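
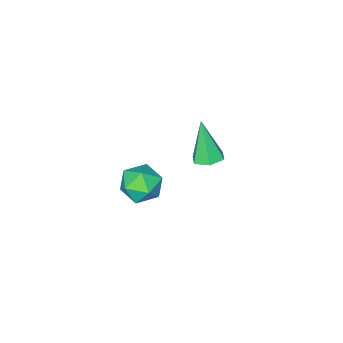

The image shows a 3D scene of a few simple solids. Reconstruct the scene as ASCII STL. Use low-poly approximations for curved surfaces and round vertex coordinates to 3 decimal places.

solid 
facet normal -0.825 0.532 -0.192
outer loop
vertex 2.885 1.153 -1.698
vertex 2.424 0.489 -1.558
vertex 2.609 0.998 -0.942
endloop
endfacet
facet normal -0.311 0.947 0.081
outer loop
vertex 2.885 1.153 -1.698
vertex 2.609 0.998 -0.942
vertex 3.378 1.26 -1.052
endloop
endfacet
facet normal 0.259 0.901 -0.347
outer loop
vertex 2.885 1.153 -1.698
vertex 3.378 1.26 -1.052
vertex 3.668 0.913 -1.736
endloop
endfacet
facet normal 0.098 0.458 -0.883
outer loop
vertex 2.885 1.153 -1.698
vertex 3.668 0.913 -1.736
vertex 3.079 0.437 -2.048
endloop
endfacet
facet normal -0.571 0.230 -0.788
outer loop
vertex 2.885 1.153 -1.698
vertex 3.079 0.437 -2.048
vertex 2.424 0.489 -1.558
endloop
endfacet
facet normal -0.130 0.684 0.718
outer loop
vertex 3.378 1.26 -1.052
vertex 2.609 0.998 -0.942
vertex 3.221 0.663 -0.512
endloop
endfacet
facet normal -0.961 0.013 0.278
outer loop
vertex 2.609 0.998 -0.942
vertex 2.424 0.489 -1.558
vertex 2.632 0.187 -0.824
endloop
endfacet
facet normal -0.551 -0.476 -0.686
outer loop
vertex 2.424 0.489 -1.558
vertex 3.079 0.437 -2.048
vertex 2.922 -0.16 -1.508
endloop
endfacet
facet normal 0.532 -0.107 -0.840
outer loop
vertex 3.079 0.437 -2.048
vertex 3.668 0.913 -1.736
vertex 3.691 0.102 -1.618
endloop
endfacet
facet normal 0.792 0.610 0.026
outer loop
vertex 3.668 0.913 -1.736
vertex 3.378 1.26 -1.052
vertex 3.876 0.611 -1.002
endloop
endfacet
facet normal -0.098 -0.458 0.883
outer loop
vertex 3.415 -0.053 -0.862
vertex 3.221 0.663 -0.512
vertex 2.632 0.187 -0.824
endloop
endfacet
facet normal -0.259 -0.901 0.347
outer loop
vertex 3.415 -0.053 -0.862
vertex 2.632 0.187 -0.824
vertex 2.922 -0.16 -1.508
endloop
endfacet
facet normal 0.311 -0.947 -0.081
outer loop
vertex 3.415 -0.053 -0.862
vertex 2.922 -0.16 -1.508
vertex 3.691 0.102 -1.618
endloop
endfacet
facet normal 0.825 -0.532 0.192
outer loop
vertex 3.415 -0.053 -0.862
vertex 3.691 0.102 -1.618
vertex 3.876 0.611 -1.002
endloop
endfacet
facet normal 0.571 -0.230 0.788
outer loop
vertex 3.415 -0.053 -0.862
vertex 3.876 0.611 -1.002
vertex 3.221 0.663 -0.512
endloop
endfacet
facet normal -0.532 0.107 0.840
outer loop
vertex 2.632 0.187 -0.824
vertex 3.221 0.663 -0.512
vertex 2.609 0.998 -0.942
endloop
endfacet
facet normal -0.792 -0.610 -0.026
outer loop
vertex 2.922 -0.16 -1.508
vertex 2.632 0.187 -0.824
vertex 2.424 0.489 -1.558
endloop
endfacet
facet normal 0.130 -0.684 -0.718
outer loop
vertex 3.691 0.102 -1.618
vertex 2.922 -0.16 -1.508
vertex 3.079 0.437 -2.048
endloop
endfacet
facet normal 0.961 -0.013 -0.278
outer loop
vertex 3.876 0.611 -1.002
vertex 3.691 0.102 -1.618
vertex 3.668 0.913 -1.736
endloop
endfacet
facet normal 0.551 0.476 0.686
outer loop
vertex 3.221 0.663 -0.512
vertex 3.876 0.611 -1.002
vertex 3.378 1.26 -1.052
endloop
endfacet
facet normal 0.075 0.336 -0.939
outer loop
vertex -0.637 -1.269 -4.238
vertex -1.264 -1.222 -4.271
vertex -0.922 -0.734 -4.069
endloop
endfacet
facet normal 0.827 0.288 0.483
outer loop
vertex -0.637 -1.269 -4.238
vertex -0.922 -0.734 -4.069
vertex -1.396 -1.818 -2.609
endloop
endfacet
facet normal 0.073 0.337 -0.939
outer loop
vertex -0.922 -0.734 -4.069
vertex -1.264 -1.222 -4.271
vertex -1.549 -0.687 -4.101
endloop
endfacet
facet normal 0.029 0.798 0.602
outer loop
vertex -0.922 -0.734 -4.069
vertex -1.549 -0.687 -4.101
vertex -1.396 -1.818 -2.609
endloop
endfacet
facet normal 0.075 0.338 -0.938
outer loop
vertex -1.549 -0.687 -4.101
vertex -1.264 -1.222 -4.271
vertex -1.892 -1.175 -4.304
endloop
endfacet
facet normal -0.821 0.412 0.396
outer loop
vertex -1.549 -0.687 -4.101
vertex -1.892 -1.175 -4.304
vertex -1.396 -1.818 -2.609
endloop
endfacet
facet normal 0.074 0.336 -0.939
outer loop
vertex -1.892 -1.175 -4.304
vertex -1.264 -1.222 -4.271
vertex -1.607 -1.711 -4.473
endloop
endfacet
facet normal -0.871 -0.486 0.071
outer loop
vertex -1.892 -1.175 -4.304
vertex -1.607 -1.711 -4.473
vertex -1.396 -1.818 -2.609
endloop
endfacet
facet normal 0.074 0.336 -0.939
outer loop
vertex -1.607 -1.711 -4.473
vertex -1.264 -1.222 -4.271
vertex -0.979 -1.758 -4.44
endloop
endfacet
facet normal -0.072 -0.996 -0.049
outer loop
vertex -1.607 -1.711 -4.473
vertex -0.979 -1.758 -4.44
vertex -1.396 -1.818 -2.609
endloop
endfacet
facet normal 0.075 0.336 -0.939
outer loop
vertex -0.979 -1.758 -4.44
vertex -1.264 -1.222 -4.271
vertex -0.637 -1.269 -4.238
endloop
endfacet
facet normal 0.778 -0.609 0.157
outer loop
vertex -0.979 -1.758 -4.44
vertex -0.637 -1.269 -4.238
vertex -1.396 -1.818 -2.609
endloop
endfacet

endsolid


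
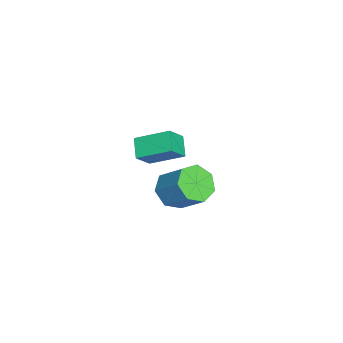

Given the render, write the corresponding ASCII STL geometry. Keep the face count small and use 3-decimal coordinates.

solid 
facet normal -0.553 0.390 -0.736
outer loop
vertex 1.513 0.092 1.433
vertex 1.6 1.689 2.214
vertex 2.428 0.319 0.866
endloop
endfacet
facet normal -0.049 -0.897 -0.439
outer loop
vertex 3.12 -0.169 1.786
vertex 1.513 0.092 1.433
vertex 2.428 0.319 0.866
endloop
endfacet
facet normal -0.553 0.390 -0.736
outer loop
vertex 2.428 0.319 0.866
vertex 1.6 1.689 2.214
vertex 2.515 1.916 1.647
endloop
endfacet
facet normal 0.831 0.207 -0.516
outer loop
vertex 2.515 1.916 1.647
vertex 3.12 -0.169 1.786
vertex 2.428 0.319 0.866
endloop
endfacet
facet normal -0.831 -0.207 0.516
outer loop
vertex 1.513 0.092 1.433
vertex 2.292 1.201 3.134
vertex 1.6 1.689 2.214
endloop
endfacet
facet normal -0.049 -0.897 -0.439
outer loop
vertex 2.205 -0.396 2.353
vertex 1.513 0.092 1.433
vertex 3.12 -0.169 1.786
endloop
endfacet
facet normal -0.831 -0.207 0.516
outer loop
vertex 2.205 -0.396 2.353
vertex 2.292 1.201 3.134
vertex 1.513 0.092 1.433
endloop
endfacet
facet normal 0.049 0.897 0.439
outer loop
vertex 1.6 1.689 2.214
vertex 2.292 1.201 3.134
vertex 2.515 1.916 1.647
endloop
endfacet
facet normal 0.831 0.207 -0.516
outer loop
vertex 3.207 1.428 2.567
vertex 3.12 -0.169 1.786
vertex 2.515 1.916 1.647
endloop
endfacet
facet normal 0.049 0.897 0.439
outer loop
vertex 2.515 1.916 1.647
vertex 2.292 1.201 3.134
vertex 3.207 1.428 2.567
endloop
endfacet
facet normal 0.553 -0.390 0.736
outer loop
vertex 3.207 1.428 2.567
vertex 2.205 -0.396 2.353
vertex 3.12 -0.169 1.786
endloop
endfacet
facet normal 0.553 -0.390 0.736
outer loop
vertex 2.292 1.201 3.134
vertex 2.205 -0.396 2.353
vertex 3.207 1.428 2.567
endloop
endfacet
facet normal -0.387 -0.611 -0.691
outer loop
vertex 0.412 0.676 -3.966
vertex -0.565 0.963 -3.673
vertex 0.059 1.401 -4.409
endloop
endfacet
facet normal 0.839 0.079 -0.539
outer loop
vertex 0.412 0.676 -3.966
vertex 0.059 1.401 -4.409
vertex 1.143 1.829 -2.66
endloop
endfacet
facet normal 0.839 0.079 -0.539
outer loop
vertex 1.143 1.829 -2.66
vertex 0.059 1.401 -4.409
vertex 0.79 2.554 -3.103
endloop
endfacet
facet normal 0.387 0.611 0.691
outer loop
vertex 1.143 1.829 -2.66
vertex 0.79 2.554 -3.103
vertex 0.165 2.117 -2.367
endloop
endfacet
facet normal -0.386 -0.611 -0.691
outer loop
vertex 0.059 1.401 -4.409
vertex -0.565 0.963 -3.673
vertex -0.764 1.796 -4.298
endloop
endfacet
facet normal 0.223 0.665 -0.712
outer loop
vertex 0.059 1.401 -4.409
vertex -0.764 1.796 -4.298
vertex 0.79 2.554 -3.103
endloop
endfacet
facet normal 0.224 0.665 -0.713
outer loop
vertex 0.79 2.554 -3.103
vertex -0.764 1.796 -4.298
vertex -0.033 2.95 -2.992
endloop
endfacet
facet normal 0.387 0.610 0.691
outer loop
vertex 0.79 2.554 -3.103
vertex -0.033 2.95 -2.992
vertex 0.165 2.117 -2.367
endloop
endfacet
facet normal -0.387 -0.611 -0.691
outer loop
vertex -0.764 1.796 -4.298
vertex -0.565 0.963 -3.673
vertex -1.437 1.564 -3.716
endloop
endfacet
facet normal -0.561 0.751 -0.349
outer loop
vertex -0.764 1.796 -4.298
vertex -1.437 1.564 -3.716
vertex -0.033 2.95 -2.992
endloop
endfacet
facet normal -0.561 0.751 -0.350
outer loop
vertex -0.033 2.95 -2.992
vertex -1.437 1.564 -3.716
vertex -0.707 2.718 -2.41
endloop
endfacet
facet normal 0.387 0.611 0.691
outer loop
vertex -0.033 2.95 -2.992
vertex -0.707 2.718 -2.41
vertex 0.165 2.117 -2.367
endloop
endfacet
facet normal -0.387 -0.610 -0.691
outer loop
vertex -1.437 1.564 -3.716
vertex -0.565 0.963 -3.673
vertex -1.455 0.88 -3.102
endloop
endfacet
facet normal -0.922 0.272 0.275
outer loop
vertex -1.437 1.564 -3.716
vertex -1.455 0.88 -3.102
vertex -0.707 2.718 -2.41
endloop
endfacet
facet normal -0.922 0.271 0.277
outer loop
vertex -0.707 2.718 -2.41
vertex -1.455 0.88 -3.102
vertex -0.724 2.033 -1.796
endloop
endfacet
facet normal 0.387 0.610 0.692
outer loop
vertex -0.707 2.718 -2.41
vertex -0.724 2.033 -1.796
vertex 0.165 2.117 -2.367
endloop
endfacet
facet normal -0.387 -0.610 -0.691
outer loop
vertex -1.455 0.88 -3.102
vertex -0.565 0.963 -3.673
vertex -0.802 0.258 -2.918
endloop
endfacet
facet normal -0.589 -0.413 0.694
outer loop
vertex -1.455 0.88 -3.102
vertex -0.802 0.258 -2.918
vertex -0.724 2.033 -1.796
endloop
endfacet
facet normal -0.589 -0.413 0.695
outer loop
vertex -0.724 2.033 -1.796
vertex -0.802 0.258 -2.918
vertex -0.071 1.412 -1.612
endloop
endfacet
facet normal 0.386 0.611 0.691
outer loop
vertex -0.724 2.033 -1.796
vertex -0.071 1.412 -1.612
vertex 0.165 2.117 -2.367
endloop
endfacet
facet normal -0.388 -0.610 -0.691
outer loop
vertex -0.802 0.258 -2.918
vertex -0.565 0.963 -3.673
vertex 0.028 0.167 -3.303
endloop
endfacet
facet normal 0.187 -0.786 0.589
outer loop
vertex -0.802 0.258 -2.918
vertex 0.028 0.167 -3.303
vertex -0.071 1.412 -1.612
endloop
endfacet
facet normal 0.187 -0.786 0.590
outer loop
vertex -0.071 1.412 -1.612
vertex 0.028 0.167 -3.303
vertex 0.759 1.321 -1.996
endloop
endfacet
facet normal 0.387 0.611 0.691
outer loop
vertex -0.071 1.412 -1.612
vertex 0.759 1.321 -1.996
vertex 0.165 2.117 -2.367
endloop
endfacet
facet normal -0.387 -0.610 -0.692
outer loop
vertex 0.028 0.167 -3.303
vertex -0.565 0.963 -3.673
vertex 0.412 0.676 -3.966
endloop
endfacet
facet normal 0.823 -0.567 0.041
outer loop
vertex 0.028 0.167 -3.303
vertex 0.412 0.676 -3.966
vertex 0.759 1.321 -1.996
endloop
endfacet
facet normal 0.822 -0.568 0.041
outer loop
vertex 0.759 1.321 -1.996
vertex 0.412 0.676 -3.966
vertex 1.143 1.829 -2.66
endloop
endfacet
facet normal 0.387 0.611 0.691
outer loop
vertex 0.759 1.321 -1.996
vertex 1.143 1.829 -2.66
vertex 0.165 2.117 -2.367
endloop
endfacet

endsolid


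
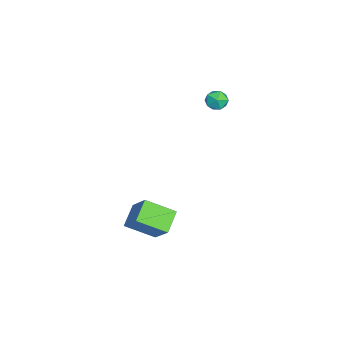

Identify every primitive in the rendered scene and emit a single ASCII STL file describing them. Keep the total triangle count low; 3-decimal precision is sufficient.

solid 
facet normal -0.827 0.244 0.506
outer loop
vertex -0.29 -3.764 -3.809
vertex 0.9 -2.916 -2.273
vertex -0.344 -1.935 -4.777
endloop
endfacet
facet normal -0.561 -0.400 -0.725
outer loop
vertex 0.98 -2.324 -5.587
vertex -0.29 -3.764 -3.809
vertex -0.344 -1.935 -4.777
endloop
endfacet
facet normal -0.827 0.243 0.506
outer loop
vertex -0.344 -1.935 -4.777
vertex 0.9 -2.916 -2.273
vertex 0.846 -1.087 -3.24
endloop
endfacet
facet normal -0.026 0.884 -0.467
outer loop
vertex 0.846 -1.087 -3.24
vertex 0.98 -2.324 -5.587
vertex -0.344 -1.935 -4.777
endloop
endfacet
facet normal 0.026 -0.884 0.467
outer loop
vertex -0.29 -3.764 -3.809
vertex 2.224 -3.305 -3.083
vertex 0.9 -2.916 -2.273
endloop
endfacet
facet normal -0.561 -0.400 -0.725
outer loop
vertex 1.034 -4.153 -4.62
vertex -0.29 -3.764 -3.809
vertex 0.98 -2.324 -5.587
endloop
endfacet
facet normal 0.026 -0.884 0.467
outer loop
vertex 1.034 -4.153 -4.62
vertex 2.224 -3.305 -3.083
vertex -0.29 -3.764 -3.809
endloop
endfacet
facet normal 0.561 0.400 0.725
outer loop
vertex 0.9 -2.916 -2.273
vertex 2.224 -3.305 -3.083
vertex 0.846 -1.087 -3.24
endloop
endfacet
facet normal -0.027 0.884 -0.467
outer loop
vertex 2.17 -1.476 -4.051
vertex 0.98 -2.324 -5.587
vertex 0.846 -1.087 -3.24
endloop
endfacet
facet normal 0.561 0.400 0.725
outer loop
vertex 0.846 -1.087 -3.24
vertex 2.224 -3.305 -3.083
vertex 2.17 -1.476 -4.051
endloop
endfacet
facet normal 0.827 -0.243 -0.506
outer loop
vertex 2.17 -1.476 -4.051
vertex 1.034 -4.153 -4.62
vertex 0.98 -2.324 -5.587
endloop
endfacet
facet normal 0.827 -0.243 -0.506
outer loop
vertex 2.224 -3.305 -3.083
vertex 1.034 -4.153 -4.62
vertex 2.17 -1.476 -4.051
endloop
endfacet
facet normal -0.248 0.961 -0.119
outer loop
vertex -3.667 1.415 2.905
vertex -4.138 1.375 3.562
vertex -3.36 1.585 3.635
endloop
endfacet
facet normal 0.409 0.835 -0.367
outer loop
vertex -3.667 1.415 2.905
vertex -3.36 1.585 3.635
vertex -2.932 1.144 3.108
endloop
endfacet
facet normal 0.363 0.333 -0.870
outer loop
vertex -3.667 1.415 2.905
vertex -2.932 1.144 3.108
vertex -3.446 0.661 2.709
endloop
endfacet
facet normal -0.324 0.148 -0.934
outer loop
vertex -3.667 1.415 2.905
vertex -3.446 0.661 2.709
vertex -4.191 0.805 2.99
endloop
endfacet
facet normal -0.701 0.537 -0.470
outer loop
vertex -3.667 1.415 2.905
vertex -4.191 0.805 2.99
vertex -4.138 1.375 3.562
endloop
endfacet
facet normal 0.801 0.574 0.171
outer loop
vertex -2.932 1.144 3.108
vertex -3.36 1.585 3.635
vertex -2.949 0.935 3.89
endloop
endfacet
facet normal -0.264 0.778 0.570
outer loop
vertex -3.36 1.585 3.635
vertex -4.138 1.375 3.562
vertex -3.694 1.079 4.171
endloop
endfacet
facet normal -0.996 0.090 0.002
outer loop
vertex -4.138 1.375 3.562
vertex -4.191 0.805 2.99
vertex -4.208 0.596 3.772
endloop
endfacet
facet normal -0.387 -0.538 -0.749
outer loop
vertex -4.191 0.805 2.99
vertex -3.446 0.661 2.709
vertex -3.78 0.155 3.245
endloop
endfacet
facet normal 0.726 -0.239 -0.645
outer loop
vertex -3.446 0.661 2.709
vertex -2.932 1.144 3.108
vertex -3.002 0.365 3.318
endloop
endfacet
facet normal 0.324 -0.148 0.934
outer loop
vertex -3.473 0.325 3.975
vertex -2.949 0.935 3.89
vertex -3.694 1.079 4.171
endloop
endfacet
facet normal -0.363 -0.333 0.870
outer loop
vertex -3.473 0.325 3.975
vertex -3.694 1.079 4.171
vertex -4.208 0.596 3.772
endloop
endfacet
facet normal -0.409 -0.835 0.367
outer loop
vertex -3.473 0.325 3.975
vertex -4.208 0.596 3.772
vertex -3.78 0.155 3.245
endloop
endfacet
facet normal 0.248 -0.961 0.119
outer loop
vertex -3.473 0.325 3.975
vertex -3.78 0.155 3.245
vertex -3.002 0.365 3.318
endloop
endfacet
facet normal 0.701 -0.537 0.470
outer loop
vertex -3.473 0.325 3.975
vertex -3.002 0.365 3.318
vertex -2.949 0.935 3.89
endloop
endfacet
facet normal 0.387 0.538 0.749
outer loop
vertex -3.694 1.079 4.171
vertex -2.949 0.935 3.89
vertex -3.36 1.585 3.635
endloop
endfacet
facet normal -0.726 0.239 0.645
outer loop
vertex -4.208 0.596 3.772
vertex -3.694 1.079 4.171
vertex -4.138 1.375 3.562
endloop
endfacet
facet normal -0.801 -0.574 -0.171
outer loop
vertex -3.78 0.155 3.245
vertex -4.208 0.596 3.772
vertex -4.191 0.805 2.99
endloop
endfacet
facet normal 0.264 -0.778 -0.570
outer loop
vertex -3.002 0.365 3.318
vertex -3.78 0.155 3.245
vertex -3.446 0.661 2.709
endloop
endfacet
facet normal 0.996 -0.090 -0.002
outer loop
vertex -2.949 0.935 3.89
vertex -3.002 0.365 3.318
vertex -2.932 1.144 3.108
endloop
endfacet

endsolid


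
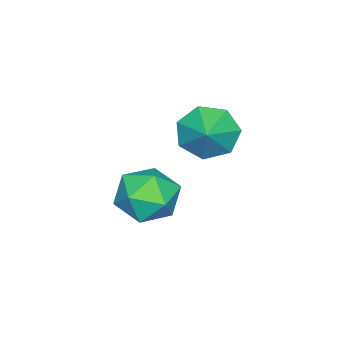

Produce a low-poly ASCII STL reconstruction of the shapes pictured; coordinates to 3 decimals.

solid 
facet normal -0.559 0.342 0.756
outer loop
vertex 2.89 -0.218 0.245
vertex 2.68 -1.117 0.496
vertex 3.448 -0.684 0.868
endloop
endfacet
facet normal -0.023 0.791 0.612
outer loop
vertex 2.89 -0.218 0.245
vertex 3.448 -0.684 0.868
vertex 3.842 -0.143 0.184
endloop
endfacet
facet normal -0.083 0.994 -0.069
outer loop
vertex 2.89 -0.218 0.245
vertex 3.842 -0.143 0.184
vertex 3.318 -0.242 -0.61
endloop
endfacet
facet normal -0.656 0.670 -0.347
outer loop
vertex 2.89 -0.218 0.245
vertex 3.318 -0.242 -0.61
vertex 2.6 -0.845 -0.417
endloop
endfacet
facet normal -0.950 0.267 0.163
outer loop
vertex 2.89 -0.218 0.245
vertex 2.6 -0.845 -0.417
vertex 2.68 -1.117 0.496
endloop
endfacet
facet normal 0.590 0.432 0.682
outer loop
vertex 3.842 -0.143 0.184
vertex 3.448 -0.684 0.868
vertex 4.22 -0.995 0.397
endloop
endfacet
facet normal -0.277 -0.295 0.915
outer loop
vertex 3.448 -0.684 0.868
vertex 2.68 -1.117 0.496
vertex 3.502 -1.598 0.59
endloop
endfacet
facet normal -0.909 -0.414 -0.044
outer loop
vertex 2.68 -1.117 0.496
vertex 2.6 -0.845 -0.417
vertex 2.978 -1.697 -0.204
endloop
endfacet
facet normal -0.434 0.239 -0.869
outer loop
vertex 2.6 -0.845 -0.417
vertex 3.318 -0.242 -0.61
vertex 3.372 -1.156 -0.888
endloop
endfacet
facet normal 0.494 0.761 -0.421
outer loop
vertex 3.318 -0.242 -0.61
vertex 3.842 -0.143 0.184
vertex 4.14 -0.723 -0.516
endloop
endfacet
facet normal 0.656 -0.670 0.347
outer loop
vertex 3.93 -1.622 -0.265
vertex 4.22 -0.995 0.397
vertex 3.502 -1.598 0.59
endloop
endfacet
facet normal 0.083 -0.994 0.069
outer loop
vertex 3.93 -1.622 -0.265
vertex 3.502 -1.598 0.59
vertex 2.978 -1.697 -0.204
endloop
endfacet
facet normal 0.023 -0.791 -0.612
outer loop
vertex 3.93 -1.622 -0.265
vertex 2.978 -1.697 -0.204
vertex 3.372 -1.156 -0.888
endloop
endfacet
facet normal 0.559 -0.342 -0.756
outer loop
vertex 3.93 -1.622 -0.265
vertex 3.372 -1.156 -0.888
vertex 4.14 -0.723 -0.516
endloop
endfacet
facet normal 0.950 -0.267 -0.163
outer loop
vertex 3.93 -1.622 -0.265
vertex 4.14 -0.723 -0.516
vertex 4.22 -0.995 0.397
endloop
endfacet
facet normal 0.434 -0.239 0.869
outer loop
vertex 3.502 -1.598 0.59
vertex 4.22 -0.995 0.397
vertex 3.448 -0.684 0.868
endloop
endfacet
facet normal -0.494 -0.761 0.421
outer loop
vertex 2.978 -1.697 -0.204
vertex 3.502 -1.598 0.59
vertex 2.68 -1.117 0.496
endloop
endfacet
facet normal -0.590 -0.432 -0.682
outer loop
vertex 3.372 -1.156 -0.888
vertex 2.978 -1.697 -0.204
vertex 2.6 -0.845 -0.417
endloop
endfacet
facet normal 0.277 0.295 -0.915
outer loop
vertex 4.14 -0.723 -0.516
vertex 3.372 -1.156 -0.888
vertex 3.318 -0.242 -0.61
endloop
endfacet
facet normal 0.909 0.414 0.044
outer loop
vertex 4.22 -0.995 0.397
vertex 4.14 -0.723 -0.516
vertex 3.842 -0.143 0.184
endloop
endfacet
facet normal -0.780 -0.377 -0.500
outer loop
vertex 0.941 -1.364 0.19
vertex 0.395 -0.775 0.597
vertex 0.845 -0.68 -0.176
endloop
endfacet
facet normal 0.958 -0.019 -0.286
outer loop
vertex 0.941 -1.364 0.19
vertex 0.845 -0.68 -0.176
vertex 1.245 -0.365 1.143
endloop
endfacet
facet normal -0.780 -0.376 -0.500
outer loop
vertex 0.845 -0.68 -0.176
vertex 0.395 -0.775 0.597
vertex 0.411 -0.068 0.041
endloop
endfacet
facet normal 0.696 0.621 -0.360
outer loop
vertex 0.845 -0.68 -0.176
vertex 0.411 -0.068 0.041
vertex 1.245 -0.365 1.143
endloop
endfacet
facet normal -0.780 -0.376 -0.501
outer loop
vertex 0.411 -0.068 0.041
vertex 0.395 -0.775 0.597
vertex -0.035 0.011 0.676
endloop
endfacet
facet normal 0.260 0.964 0.063
outer loop
vertex 0.411 -0.068 0.041
vertex -0.035 0.011 0.676
vertex 1.245 -0.365 1.143
endloop
endfacet
facet normal -0.780 -0.376 -0.500
outer loop
vertex -0.035 0.011 0.676
vertex 0.395 -0.775 0.597
vertex -0.158 -0.501 1.253
endloop
endfacet
facet normal -0.021 0.750 0.661
outer loop
vertex -0.035 0.011 0.676
vertex -0.158 -0.501 1.253
vertex 1.245 -0.365 1.143
endloop
endfacet
facet normal -0.780 -0.377 -0.500
outer loop
vertex -0.158 -0.501 1.253
vertex 0.395 -0.775 0.597
vertex 0.136 -1.22 1.336
endloop
endfacet
facet normal 0.064 0.140 0.988
outer loop
vertex -0.158 -0.501 1.253
vertex 0.136 -1.22 1.336
vertex 1.245 -0.365 1.143
endloop
endfacet
facet normal -0.780 -0.376 -0.500
outer loop
vertex 0.136 -1.22 1.336
vertex 0.395 -0.775 0.597
vertex 0.625 -1.604 0.862
endloop
endfacet
facet normal 0.451 -0.406 0.795
outer loop
vertex 0.136 -1.22 1.336
vertex 0.625 -1.604 0.862
vertex 1.245 -0.365 1.143
endloop
endfacet
facet normal -0.779 -0.376 -0.501
outer loop
vertex 0.625 -1.604 0.862
vertex 0.395 -0.775 0.597
vertex 0.941 -1.364 0.19
endloop
endfacet
facet normal 0.849 -0.477 0.229
outer loop
vertex 0.625 -1.604 0.862
vertex 0.941 -1.364 0.19
vertex 1.245 -0.365 1.143
endloop
endfacet

endsolid


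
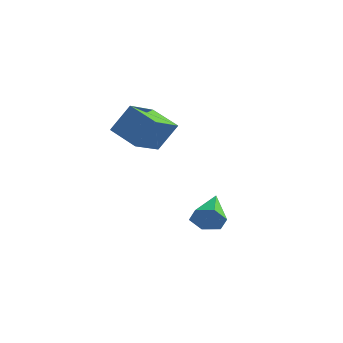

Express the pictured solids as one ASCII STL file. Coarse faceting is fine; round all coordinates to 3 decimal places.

solid 
facet normal -0.421 -0.323 -0.848
outer loop
vertex -0.919 -3.26 1.801
vertex -0.875 -1.455 1.091
vertex 0.605 -3.551 1.156
endloop
endfacet
facet normal -0.023 -0.930 0.366
outer loop
vertex 1.315 -3.005 2.589
vertex -0.919 -3.26 1.801
vertex 0.605 -3.551 1.156
endloop
endfacet
facet normal -0.421 -0.323 -0.848
outer loop
vertex 0.605 -3.551 1.156
vertex -0.875 -1.455 1.091
vertex 0.649 -1.746 0.446
endloop
endfacet
facet normal 0.907 -0.173 -0.384
outer loop
vertex 0.649 -1.746 0.446
vertex 1.315 -3.005 2.589
vertex 0.605 -3.551 1.156
endloop
endfacet
facet normal -0.907 0.173 0.384
outer loop
vertex -0.919 -3.26 1.801
vertex -0.165 -0.909 2.524
vertex -0.875 -1.455 1.091
endloop
endfacet
facet normal -0.023 -0.930 0.366
outer loop
vertex -0.209 -2.714 3.234
vertex -0.919 -3.26 1.801
vertex 1.315 -3.005 2.589
endloop
endfacet
facet normal -0.907 0.173 0.384
outer loop
vertex -0.209 -2.714 3.234
vertex -0.165 -0.909 2.524
vertex -0.919 -3.26 1.801
endloop
endfacet
facet normal 0.023 0.930 -0.366
outer loop
vertex -0.875 -1.455 1.091
vertex -0.165 -0.909 2.524
vertex 0.649 -1.746 0.446
endloop
endfacet
facet normal 0.907 -0.173 -0.384
outer loop
vertex 1.359 -1.2 1.879
vertex 1.315 -3.005 2.589
vertex 0.649 -1.746 0.446
endloop
endfacet
facet normal 0.023 0.930 -0.366
outer loop
vertex 0.649 -1.746 0.446
vertex -0.165 -0.909 2.524
vertex 1.359 -1.2 1.879
endloop
endfacet
facet normal 0.421 0.323 0.848
outer loop
vertex 1.359 -1.2 1.879
vertex -0.209 -2.714 3.234
vertex 1.315 -3.005 2.589
endloop
endfacet
facet normal 0.421 0.323 0.848
outer loop
vertex -0.165 -0.909 2.524
vertex -0.209 -2.714 3.234
vertex 1.359 -1.2 1.879
endloop
endfacet
facet normal 0.314 -0.870 -0.380
outer loop
vertex 3.501 -1.599 -2.783
vertex 3.073 -1.426 -3.532
vertex 3.909 -1.168 -3.433
endloop
endfacet
facet normal 0.669 0.354 0.654
outer loop
vertex 3.501 -1.599 -2.783
vertex 3.909 -1.168 -3.433
vertex 2.427 0.366 -2.748
endloop
endfacet
facet normal 0.314 -0.870 -0.382
outer loop
vertex 3.909 -1.168 -3.433
vertex 3.073 -1.426 -3.532
vertex 3.48 -0.994 -4.182
endloop
endfacet
facet normal 0.656 0.726 -0.207
outer loop
vertex 3.909 -1.168 -3.433
vertex 3.48 -0.994 -4.182
vertex 2.427 0.366 -2.748
endloop
endfacet
facet normal 0.314 -0.870 -0.381
outer loop
vertex 3.48 -0.994 -4.182
vertex 3.073 -1.426 -3.532
vertex 2.645 -1.252 -4.281
endloop
endfacet
facet normal -0.122 0.674 -0.729
outer loop
vertex 3.48 -0.994 -4.182
vertex 2.645 -1.252 -4.281
vertex 2.427 0.366 -2.748
endloop
endfacet
facet normal 0.314 -0.870 -0.381
outer loop
vertex 2.645 -1.252 -4.281
vertex 3.073 -1.426 -3.532
vertex 2.238 -1.684 -3.631
endloop
endfacet
facet normal -0.887 0.249 -0.389
outer loop
vertex 2.645 -1.252 -4.281
vertex 2.238 -1.684 -3.631
vertex 2.427 0.366 -2.748
endloop
endfacet
facet normal 0.314 -0.870 -0.381
outer loop
vertex 2.238 -1.684 -3.631
vertex 3.073 -1.426 -3.532
vertex 2.666 -1.857 -2.883
endloop
endfacet
facet normal -0.873 -0.123 0.471
outer loop
vertex 2.238 -1.684 -3.631
vertex 2.666 -1.857 -2.883
vertex 2.427 0.366 -2.748
endloop
endfacet
facet normal 0.314 -0.870 -0.380
outer loop
vertex 2.666 -1.857 -2.883
vertex 3.073 -1.426 -3.532
vertex 3.501 -1.599 -2.783
endloop
endfacet
facet normal -0.097 -0.071 0.993
outer loop
vertex 2.666 -1.857 -2.883
vertex 3.501 -1.599 -2.783
vertex 2.427 0.366 -2.748
endloop
endfacet

endsolid


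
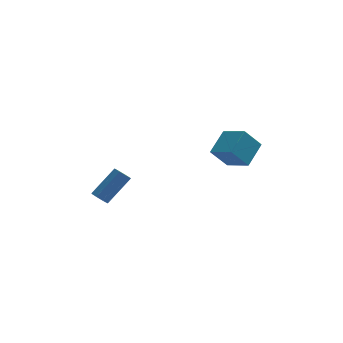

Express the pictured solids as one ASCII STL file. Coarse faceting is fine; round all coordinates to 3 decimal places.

solid 
facet normal -0.545 -0.680 -0.490
outer loop
vertex 2.663 -3.089 1.161
vertex 1.804 -1.964 0.555
vertex 3.564 -3.004 0.041
endloop
endfacet
facet normal 0.558 -0.731 0.393
outer loop
vertex 4.436 -1.916 0.825
vertex 2.663 -3.089 1.161
vertex 3.564 -3.004 0.041
endloop
endfacet
facet normal -0.545 -0.680 -0.490
outer loop
vertex 3.564 -3.004 0.041
vertex 1.804 -1.964 0.555
vertex 2.704 -1.879 -0.565
endloop
endfacet
facet normal 0.626 0.059 -0.778
outer loop
vertex 2.704 -1.879 -0.565
vertex 4.436 -1.916 0.825
vertex 3.564 -3.004 0.041
endloop
endfacet
facet normal -0.626 -0.059 0.778
outer loop
vertex 2.663 -3.089 1.161
vertex 2.676 -0.876 1.339
vertex 1.804 -1.964 0.555
endloop
endfacet
facet normal 0.558 -0.731 0.393
outer loop
vertex 3.536 -2.001 1.945
vertex 2.663 -3.089 1.161
vertex 4.436 -1.916 0.825
endloop
endfacet
facet normal -0.625 -0.059 0.778
outer loop
vertex 3.536 -2.001 1.945
vertex 2.676 -0.876 1.339
vertex 2.663 -3.089 1.161
endloop
endfacet
facet normal -0.558 0.731 -0.393
outer loop
vertex 1.804 -1.964 0.555
vertex 2.676 -0.876 1.339
vertex 2.704 -1.879 -0.565
endloop
endfacet
facet normal 0.626 0.059 -0.778
outer loop
vertex 3.577 -0.791 0.219
vertex 4.436 -1.916 0.825
vertex 2.704 -1.879 -0.565
endloop
endfacet
facet normal -0.558 0.731 -0.393
outer loop
vertex 2.704 -1.879 -0.565
vertex 2.676 -0.876 1.339
vertex 3.577 -0.791 0.219
endloop
endfacet
facet normal 0.545 0.680 0.490
outer loop
vertex 3.577 -0.791 0.219
vertex 3.536 -2.001 1.945
vertex 4.436 -1.916 0.825
endloop
endfacet
facet normal 0.545 0.680 0.490
outer loop
vertex 2.676 -0.876 1.339
vertex 3.536 -2.001 1.945
vertex 3.577 -0.791 0.219
endloop
endfacet
facet normal -0.655 -0.338 -0.676
outer loop
vertex -3.295 -0.981 -3.414
vertex -3.663 -0.611 -3.242
vertex -3.267 -0.617 -3.623
endloop
endfacet
facet normal 0.752 -0.371 -0.545
outer loop
vertex -3.295 -0.981 -3.414
vertex -3.267 -0.617 -3.623
vertex -2.009 -0.32 -2.091
endloop
endfacet
facet normal 0.752 -0.371 -0.545
outer loop
vertex -2.009 -0.32 -2.091
vertex -3.267 -0.617 -3.623
vertex -1.981 0.044 -2.3
endloop
endfacet
facet normal 0.657 0.337 0.675
outer loop
vertex -2.009 -0.32 -2.091
vertex -1.981 0.044 -2.3
vertex -2.377 0.051 -1.918
endloop
endfacet
facet normal -0.655 -0.338 -0.676
outer loop
vertex -3.267 -0.617 -3.623
vertex -3.663 -0.611 -3.242
vertex -3.471 -0.249 -3.609
endloop
endfacet
facet normal 0.579 0.349 -0.737
outer loop
vertex -3.267 -0.617 -3.623
vertex -3.471 -0.249 -3.609
vertex -1.981 0.044 -2.3
endloop
endfacet
facet normal 0.579 0.349 -0.737
outer loop
vertex -1.981 0.044 -2.3
vertex -3.471 -0.249 -3.609
vertex -2.185 0.412 -2.286
endloop
endfacet
facet normal 0.656 0.338 0.674
outer loop
vertex -1.981 0.044 -2.3
vertex -2.185 0.412 -2.286
vertex -2.377 0.051 -1.918
endloop
endfacet
facet normal -0.657 -0.336 -0.675
outer loop
vertex -3.471 -0.249 -3.609
vertex -3.663 -0.611 -3.242
vertex -3.787 -0.093 -3.379
endloop
endfacet
facet normal 0.066 0.866 -0.497
outer loop
vertex -3.471 -0.249 -3.609
vertex -3.787 -0.093 -3.379
vertex -2.185 0.412 -2.286
endloop
endfacet
facet normal 0.066 0.866 -0.497
outer loop
vertex -2.185 0.412 -2.286
vertex -3.787 -0.093 -3.379
vertex -2.501 0.568 -2.056
endloop
endfacet
facet normal 0.657 0.338 0.674
outer loop
vertex -2.185 0.412 -2.286
vertex -2.501 0.568 -2.056
vertex -2.377 0.051 -1.918
endloop
endfacet
facet normal -0.656 -0.336 -0.676
outer loop
vertex -3.787 -0.093 -3.379
vertex -3.663 -0.611 -3.242
vertex -4.031 -0.24 -3.069
endloop
endfacet
facet normal -0.484 0.874 0.034
outer loop
vertex -3.787 -0.093 -3.379
vertex -4.031 -0.24 -3.069
vertex -2.501 0.568 -2.056
endloop
endfacet
facet normal -0.484 0.874 0.034
outer loop
vertex -2.501 0.568 -2.056
vertex -4.031 -0.24 -3.069
vertex -2.745 0.421 -1.746
endloop
endfacet
facet normal 0.655 0.338 0.676
outer loop
vertex -2.501 0.568 -2.056
vertex -2.745 0.421 -1.746
vertex -2.377 0.051 -1.918
endloop
endfacet
facet normal -0.657 -0.337 -0.675
outer loop
vertex -4.031 -0.24 -3.069
vertex -3.663 -0.611 -3.242
vertex -4.059 -0.604 -2.86
endloop
endfacet
facet normal -0.752 0.371 0.545
outer loop
vertex -4.031 -0.24 -3.069
vertex -4.059 -0.604 -2.86
vertex -2.745 0.421 -1.746
endloop
endfacet
facet normal -0.752 0.371 0.545
outer loop
vertex -2.745 0.421 -1.746
vertex -4.059 -0.604 -2.86
vertex -2.773 0.057 -1.537
endloop
endfacet
facet normal 0.655 0.338 0.676
outer loop
vertex -2.745 0.421 -1.746
vertex -2.773 0.057 -1.537
vertex -2.377 0.051 -1.918
endloop
endfacet
facet normal -0.656 -0.338 -0.674
outer loop
vertex -4.059 -0.604 -2.86
vertex -3.663 -0.611 -3.242
vertex -3.855 -0.972 -2.874
endloop
endfacet
facet normal -0.579 -0.349 0.737
outer loop
vertex -4.059 -0.604 -2.86
vertex -3.855 -0.972 -2.874
vertex -2.773 0.057 -1.537
endloop
endfacet
facet normal -0.579 -0.349 0.737
outer loop
vertex -2.773 0.057 -1.537
vertex -3.855 -0.972 -2.874
vertex -2.569 -0.311 -1.551
endloop
endfacet
facet normal 0.655 0.338 0.676
outer loop
vertex -2.773 0.057 -1.537
vertex -2.569 -0.311 -1.551
vertex -2.377 0.051 -1.918
endloop
endfacet
facet normal -0.657 -0.338 -0.674
outer loop
vertex -3.855 -0.972 -2.874
vertex -3.663 -0.611 -3.242
vertex -3.539 -1.128 -3.104
endloop
endfacet
facet normal -0.066 -0.866 0.497
outer loop
vertex -3.855 -0.972 -2.874
vertex -3.539 -1.128 -3.104
vertex -2.569 -0.311 -1.551
endloop
endfacet
facet normal -0.066 -0.866 0.497
outer loop
vertex -2.569 -0.311 -1.551
vertex -3.539 -1.128 -3.104
vertex -2.253 -0.467 -1.781
endloop
endfacet
facet normal 0.657 0.336 0.675
outer loop
vertex -2.569 -0.311 -1.551
vertex -2.253 -0.467 -1.781
vertex -2.377 0.051 -1.918
endloop
endfacet
facet normal -0.655 -0.338 -0.676
outer loop
vertex -3.539 -1.128 -3.104
vertex -3.663 -0.611 -3.242
vertex -3.295 -0.981 -3.414
endloop
endfacet
facet normal 0.484 -0.874 -0.034
outer loop
vertex -3.539 -1.128 -3.104
vertex -3.295 -0.981 -3.414
vertex -2.253 -0.467 -1.781
endloop
endfacet
facet normal 0.484 -0.874 -0.034
outer loop
vertex -2.253 -0.467 -1.781
vertex -3.295 -0.981 -3.414
vertex -2.009 -0.32 -2.091
endloop
endfacet
facet normal 0.656 0.336 0.676
outer loop
vertex -2.253 -0.467 -1.781
vertex -2.009 -0.32 -2.091
vertex -2.377 0.051 -1.918
endloop
endfacet

endsolid


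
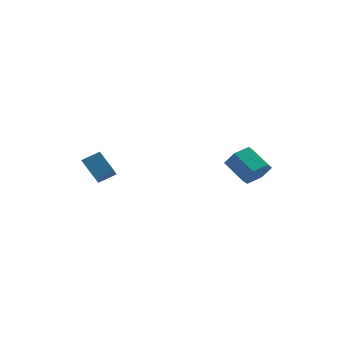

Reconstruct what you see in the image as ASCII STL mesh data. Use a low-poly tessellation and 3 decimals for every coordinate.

solid 
facet normal -0.632 0.285 0.721
outer loop
vertex -3.715 -3.405 1.975
vertex -2.898 -2.865 2.477
vertex -4.077 -2.072 1.13
endloop
endfacet
facet normal -0.742 -0.491 -0.456
outer loop
vertex -3.142 -2.495 0.063
vertex -3.715 -3.405 1.975
vertex -4.077 -2.072 1.13
endloop
endfacet
facet normal -0.631 0.286 0.721
outer loop
vertex -4.077 -2.072 1.13
vertex -2.898 -2.865 2.477
vertex -3.26 -1.532 1.631
endloop
endfacet
facet normal -0.224 0.823 -0.522
outer loop
vertex -3.26 -1.532 1.631
vertex -3.142 -2.495 0.063
vertex -4.077 -2.072 1.13
endloop
endfacet
facet normal 0.223 -0.823 0.522
outer loop
vertex -3.715 -3.405 1.975
vertex -1.963 -3.288 1.41
vertex -2.898 -2.865 2.477
endloop
endfacet
facet normal -0.742 -0.491 -0.456
outer loop
vertex -2.78 -3.828 0.909
vertex -3.715 -3.405 1.975
vertex -3.142 -2.495 0.063
endloop
endfacet
facet normal 0.223 -0.823 0.523
outer loop
vertex -2.78 -3.828 0.909
vertex -1.963 -3.288 1.41
vertex -3.715 -3.405 1.975
endloop
endfacet
facet normal 0.742 0.491 0.456
outer loop
vertex -2.898 -2.865 2.477
vertex -1.963 -3.288 1.41
vertex -3.26 -1.532 1.631
endloop
endfacet
facet normal -0.223 0.823 -0.522
outer loop
vertex -2.325 -1.955 0.565
vertex -3.142 -2.495 0.063
vertex -3.26 -1.532 1.631
endloop
endfacet
facet normal 0.742 0.491 0.456
outer loop
vertex -3.26 -1.532 1.631
vertex -1.963 -3.288 1.41
vertex -2.325 -1.955 0.565
endloop
endfacet
facet normal 0.632 -0.286 -0.721
outer loop
vertex -2.325 -1.955 0.565
vertex -2.78 -3.828 0.909
vertex -3.142 -2.495 0.063
endloop
endfacet
facet normal 0.631 -0.286 -0.721
outer loop
vertex -1.963 -3.288 1.41
vertex -2.78 -3.828 0.909
vertex -2.325 -1.955 0.565
endloop
endfacet
facet normal 0.736 -0.375 -0.564
outer loop
vertex 4.806 2.07 0.599
vertex 4.224 2.146 -0.211
vertex 4.816 2.908 0.054
endloop
endfacet
facet normal 0.677 0.395 0.621
outer loop
vertex 4.806 2.07 0.599
vertex 4.816 2.908 0.054
vertex 3.577 2.698 1.54
endloop
endfacet
facet normal 0.677 0.395 0.621
outer loop
vertex 3.577 2.698 1.54
vertex 4.816 2.908 0.054
vertex 3.587 3.536 0.995
endloop
endfacet
facet normal -0.736 0.375 0.564
outer loop
vertex 3.577 2.698 1.54
vertex 3.587 3.536 0.995
vertex 2.996 2.774 0.731
endloop
endfacet
facet normal 0.736 -0.375 -0.564
outer loop
vertex 4.816 2.908 0.054
vertex 4.224 2.146 -0.211
vertex 4.234 2.984 -0.756
endloop
endfacet
facet normal 0.347 0.924 -0.163
outer loop
vertex 4.816 2.908 0.054
vertex 4.234 2.984 -0.756
vertex 3.587 3.536 0.995
endloop
endfacet
facet normal 0.348 0.923 -0.163
outer loop
vertex 3.587 3.536 0.995
vertex 4.234 2.984 -0.756
vertex 3.006 3.612 0.185
endloop
endfacet
facet normal -0.736 0.376 0.563
outer loop
vertex 3.587 3.536 0.995
vertex 3.006 3.612 0.185
vertex 2.996 2.774 0.731
endloop
endfacet
facet normal 0.736 -0.375 -0.564
outer loop
vertex 4.234 2.984 -0.756
vertex 4.224 2.146 -0.211
vertex 3.643 2.222 -1.02
endloop
endfacet
facet normal -0.330 0.527 -0.783
outer loop
vertex 4.234 2.984 -0.756
vertex 3.643 2.222 -1.02
vertex 3.006 3.612 0.185
endloop
endfacet
facet normal -0.330 0.528 -0.783
outer loop
vertex 3.006 3.612 0.185
vertex 3.643 2.222 -1.02
vertex 2.414 2.85 -0.079
endloop
endfacet
facet normal -0.735 0.376 0.564
outer loop
vertex 3.006 3.612 0.185
vertex 2.414 2.85 -0.079
vertex 2.996 2.774 0.731
endloop
endfacet
facet normal 0.736 -0.375 -0.564
outer loop
vertex 3.643 2.222 -1.02
vertex 4.224 2.146 -0.211
vertex 3.633 1.384 -0.475
endloop
endfacet
facet normal -0.677 -0.395 -0.621
outer loop
vertex 3.643 2.222 -1.02
vertex 3.633 1.384 -0.475
vertex 2.414 2.85 -0.079
endloop
endfacet
facet normal -0.677 -0.395 -0.621
outer loop
vertex 2.414 2.85 -0.079
vertex 3.633 1.384 -0.475
vertex 2.404 2.012 0.466
endloop
endfacet
facet normal -0.736 0.375 0.564
outer loop
vertex 2.414 2.85 -0.079
vertex 2.404 2.012 0.466
vertex 2.996 2.774 0.731
endloop
endfacet
facet normal 0.736 -0.376 -0.563
outer loop
vertex 3.633 1.384 -0.475
vertex 4.224 2.146 -0.211
vertex 4.214 1.308 0.335
endloop
endfacet
facet normal -0.347 -0.924 0.163
outer loop
vertex 3.633 1.384 -0.475
vertex 4.214 1.308 0.335
vertex 2.404 2.012 0.466
endloop
endfacet
facet normal -0.347 -0.923 0.163
outer loop
vertex 2.404 2.012 0.466
vertex 4.214 1.308 0.335
vertex 2.986 1.936 1.276
endloop
endfacet
facet normal -0.736 0.375 0.564
outer loop
vertex 2.404 2.012 0.466
vertex 2.986 1.936 1.276
vertex 2.996 2.774 0.731
endloop
endfacet
facet normal 0.735 -0.376 -0.564
outer loop
vertex 4.214 1.308 0.335
vertex 4.224 2.146 -0.211
vertex 4.806 2.07 0.599
endloop
endfacet
facet normal 0.330 -0.528 0.783
outer loop
vertex 4.214 1.308 0.335
vertex 4.806 2.07 0.599
vertex 2.986 1.936 1.276
endloop
endfacet
facet normal 0.330 -0.527 0.783
outer loop
vertex 2.986 1.936 1.276
vertex 4.806 2.07 0.599
vertex 3.577 2.698 1.54
endloop
endfacet
facet normal -0.736 0.375 0.564
outer loop
vertex 2.986 1.936 1.276
vertex 3.577 2.698 1.54
vertex 2.996 2.774 0.731
endloop
endfacet

endsolid


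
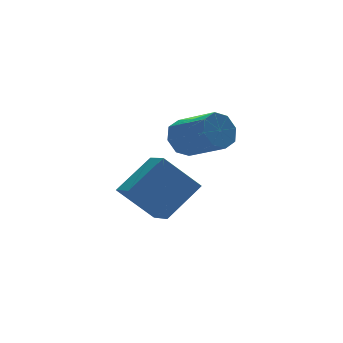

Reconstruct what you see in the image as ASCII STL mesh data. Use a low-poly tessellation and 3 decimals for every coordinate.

solid 
facet normal -0.329 0.843 -0.426
outer loop
vertex -2.671 2.052 1.176
vertex -3.281 2.152 1.845
vertex -2.421 2.42 1.712
endloop
endfacet
facet normal 0.874 0.100 -0.476
outer loop
vertex -2.671 2.052 1.176
vertex -2.421 2.42 1.712
vertex -2.03 0.408 2.007
endloop
endfacet
facet normal 0.874 0.100 -0.476
outer loop
vertex -2.03 0.408 2.007
vertex -2.421 2.42 1.712
vertex -1.78 0.776 2.543
endloop
endfacet
facet normal 0.328 -0.843 0.426
outer loop
vertex -2.03 0.408 2.007
vertex -1.78 0.776 2.543
vertex -2.639 0.508 2.675
endloop
endfacet
facet normal -0.329 0.843 -0.426
outer loop
vertex -2.421 2.42 1.712
vertex -3.281 2.152 1.845
vertex -2.674 2.631 2.325
endloop
endfacet
facet normal 0.872 0.444 0.207
outer loop
vertex -2.421 2.42 1.712
vertex -2.674 2.631 2.325
vertex -1.78 0.776 2.543
endloop
endfacet
facet normal 0.872 0.444 0.206
outer loop
vertex -1.78 0.776 2.543
vertex -2.674 2.631 2.325
vertex -2.033 0.988 3.156
endloop
endfacet
facet normal 0.328 -0.843 0.427
outer loop
vertex -1.78 0.776 2.543
vertex -2.033 0.988 3.156
vertex -2.639 0.508 2.675
endloop
endfacet
facet normal -0.328 0.843 -0.426
outer loop
vertex -2.674 2.631 2.325
vertex -3.281 2.152 1.845
vertex -3.283 2.562 2.657
endloop
endfacet
facet normal 0.359 0.529 0.769
outer loop
vertex -2.674 2.631 2.325
vertex -3.283 2.562 2.657
vertex -2.033 0.988 3.156
endloop
endfacet
facet normal 0.359 0.529 0.769
outer loop
vertex -2.033 0.988 3.156
vertex -3.283 2.562 2.657
vertex -2.642 0.918 3.488
endloop
endfacet
facet normal 0.329 -0.843 0.426
outer loop
vertex -2.033 0.988 3.156
vertex -2.642 0.918 3.488
vertex -2.639 0.508 2.675
endloop
endfacet
facet normal -0.329 0.843 -0.426
outer loop
vertex -3.283 2.562 2.657
vertex -3.281 2.152 1.845
vertex -3.89 2.252 2.513
endloop
endfacet
facet normal -0.364 0.303 0.881
outer loop
vertex -3.283 2.562 2.657
vertex -3.89 2.252 2.513
vertex -2.642 0.918 3.488
endloop
endfacet
facet normal -0.364 0.303 0.881
outer loop
vertex -2.642 0.918 3.488
vertex -3.89 2.252 2.513
vertex -3.249 0.608 3.344
endloop
endfacet
facet normal 0.329 -0.843 0.426
outer loop
vertex -2.642 0.918 3.488
vertex -3.249 0.608 3.344
vertex -2.639 0.508 2.675
endloop
endfacet
facet normal -0.328 0.843 -0.426
outer loop
vertex -3.89 2.252 2.513
vertex -3.281 2.152 1.845
vertex -4.14 1.884 1.977
endloop
endfacet
facet normal -0.874 -0.100 0.476
outer loop
vertex -3.89 2.252 2.513
vertex -4.14 1.884 1.977
vertex -3.249 0.608 3.344
endloop
endfacet
facet normal -0.874 -0.100 0.476
outer loop
vertex -3.249 0.608 3.344
vertex -4.14 1.884 1.977
vertex -3.499 0.24 2.808
endloop
endfacet
facet normal 0.329 -0.843 0.426
outer loop
vertex -3.249 0.608 3.344
vertex -3.499 0.24 2.808
vertex -2.639 0.508 2.675
endloop
endfacet
facet normal -0.328 0.843 -0.427
outer loop
vertex -4.14 1.884 1.977
vertex -3.281 2.152 1.845
vertex -3.887 1.672 1.364
endloop
endfacet
facet normal -0.872 -0.444 -0.206
outer loop
vertex -4.14 1.884 1.977
vertex -3.887 1.672 1.364
vertex -3.499 0.24 2.808
endloop
endfacet
facet normal -0.872 -0.445 -0.207
outer loop
vertex -3.499 0.24 2.808
vertex -3.887 1.672 1.364
vertex -3.246 0.029 2.195
endloop
endfacet
facet normal 0.329 -0.843 0.426
outer loop
vertex -3.499 0.24 2.808
vertex -3.246 0.029 2.195
vertex -2.639 0.508 2.675
endloop
endfacet
facet normal -0.329 0.843 -0.426
outer loop
vertex -3.887 1.672 1.364
vertex -3.281 2.152 1.845
vertex -3.278 1.742 1.032
endloop
endfacet
facet normal -0.359 -0.529 -0.769
outer loop
vertex -3.887 1.672 1.364
vertex -3.278 1.742 1.032
vertex -3.246 0.029 2.195
endloop
endfacet
facet normal -0.359 -0.529 -0.769
outer loop
vertex -3.246 0.029 2.195
vertex -3.278 1.742 1.032
vertex -2.637 0.098 1.863
endloop
endfacet
facet normal 0.328 -0.843 0.426
outer loop
vertex -3.246 0.029 2.195
vertex -2.637 0.098 1.863
vertex -2.639 0.508 2.675
endloop
endfacet
facet normal -0.329 0.843 -0.426
outer loop
vertex -3.278 1.742 1.032
vertex -3.281 2.152 1.845
vertex -2.671 2.052 1.176
endloop
endfacet
facet normal 0.364 -0.303 -0.881
outer loop
vertex -3.278 1.742 1.032
vertex -2.671 2.052 1.176
vertex -2.637 0.098 1.863
endloop
endfacet
facet normal 0.364 -0.303 -0.881
outer loop
vertex -2.637 0.098 1.863
vertex -2.671 2.052 1.176
vertex -2.03 0.408 2.007
endloop
endfacet
facet normal 0.329 -0.843 0.426
outer loop
vertex -2.637 0.098 1.863
vertex -2.03 0.408 2.007
vertex -2.639 0.508 2.675
endloop
endfacet
facet normal -0.619 0.320 0.717
outer loop
vertex -3.482 3.419 0.361
vertex -3.341 4.768 -0.12
vertex -5.189 3.121 -0.978
endloop
endfacet
facet normal -0.098 -0.937 0.334
outer loop
vertex -3.859 2.432 -2.52
vertex -3.482 3.419 0.361
vertex -5.189 3.121 -0.978
endloop
endfacet
facet normal -0.619 0.320 0.717
outer loop
vertex -5.189 3.121 -0.978
vertex -3.341 4.768 -0.12
vertex -5.048 4.47 -1.459
endloop
endfacet
facet normal -0.780 -0.137 -0.611
outer loop
vertex -5.048 4.47 -1.459
vertex -3.859 2.432 -2.52
vertex -5.189 3.121 -0.978
endloop
endfacet
facet normal 0.780 0.137 0.611
outer loop
vertex -3.482 3.419 0.361
vertex -2.011 4.079 -1.662
vertex -3.341 4.768 -0.12
endloop
endfacet
facet normal -0.098 -0.937 0.334
outer loop
vertex -2.152 2.73 -1.181
vertex -3.482 3.419 0.361
vertex -3.859 2.432 -2.52
endloop
endfacet
facet normal 0.780 0.137 0.611
outer loop
vertex -2.152 2.73 -1.181
vertex -2.011 4.079 -1.662
vertex -3.482 3.419 0.361
endloop
endfacet
facet normal 0.098 0.937 -0.334
outer loop
vertex -3.341 4.768 -0.12
vertex -2.011 4.079 -1.662
vertex -5.048 4.47 -1.459
endloop
endfacet
facet normal -0.780 -0.137 -0.611
outer loop
vertex -3.718 3.781 -3.001
vertex -3.859 2.432 -2.52
vertex -5.048 4.47 -1.459
endloop
endfacet
facet normal 0.098 0.937 -0.334
outer loop
vertex -5.048 4.47 -1.459
vertex -2.011 4.079 -1.662
vertex -3.718 3.781 -3.001
endloop
endfacet
facet normal 0.619 -0.320 -0.717
outer loop
vertex -3.718 3.781 -3.001
vertex -2.152 2.73 -1.181
vertex -3.859 2.432 -2.52
endloop
endfacet
facet normal 0.619 -0.320 -0.717
outer loop
vertex -2.011 4.079 -1.662
vertex -2.152 2.73 -1.181
vertex -3.718 3.781 -3.001
endloop
endfacet

endsolid


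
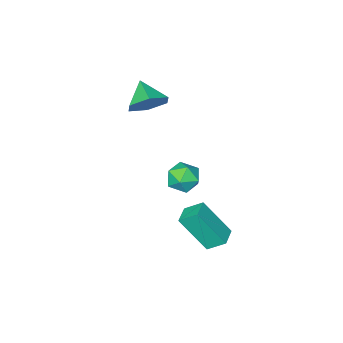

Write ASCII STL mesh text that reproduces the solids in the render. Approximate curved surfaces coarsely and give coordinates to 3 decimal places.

solid 
facet normal 0.251 0.793 -0.555
outer loop
vertex 2.952 -2.816 3.783
vertex 2.64 -3.329 2.91
vertex 1.949 -2.733 3.449
endloop
endfacet
facet normal -0.309 0.084 0.948
outer loop
vertex 2.952 -2.816 3.783
vertex 1.949 -2.733 3.449
vertex 2.28 -4.471 3.71
endloop
endfacet
facet normal 0.250 0.793 -0.556
outer loop
vertex 1.949 -2.733 3.449
vertex 2.64 -3.329 2.91
vertex 1.637 -3.247 2.576
endloop
endfacet
facet normal -0.912 -0.115 0.393
outer loop
vertex 1.949 -2.733 3.449
vertex 1.637 -3.247 2.576
vertex 2.28 -4.471 3.71
endloop
endfacet
facet normal 0.250 0.793 -0.556
outer loop
vertex 1.637 -3.247 2.576
vertex 2.64 -3.329 2.91
vertex 2.328 -3.843 2.037
endloop
endfacet
facet normal -0.738 -0.625 -0.256
outer loop
vertex 1.637 -3.247 2.576
vertex 2.328 -3.843 2.037
vertex 2.28 -4.471 3.71
endloop
endfacet
facet normal 0.249 0.793 -0.556
outer loop
vertex 2.328 -3.843 2.037
vertex 2.64 -3.329 2.91
vertex 3.331 -3.925 2.37
endloop
endfacet
facet normal 0.040 -0.936 -0.350
outer loop
vertex 2.328 -3.843 2.037
vertex 3.331 -3.925 2.37
vertex 2.28 -4.471 3.71
endloop
endfacet
facet normal 0.250 0.793 -0.555
outer loop
vertex 3.331 -3.925 2.37
vertex 2.64 -3.329 2.91
vertex 3.643 -3.412 3.244
endloop
endfacet
facet normal 0.643 -0.738 0.204
outer loop
vertex 3.331 -3.925 2.37
vertex 3.643 -3.412 3.244
vertex 2.28 -4.471 3.71
endloop
endfacet
facet normal 0.251 0.793 -0.555
outer loop
vertex 3.643 -3.412 3.244
vertex 2.64 -3.329 2.91
vertex 2.952 -2.816 3.783
endloop
endfacet
facet normal 0.469 -0.228 0.853
outer loop
vertex 3.643 -3.412 3.244
vertex 2.952 -2.816 3.783
vertex 2.28 -4.471 3.71
endloop
endfacet
facet normal -0.964 -0.048 -0.263
outer loop
vertex 3.034 0.902 0.326
vertex 3.016 0.047 0.547
vertex 2.821 0.663 1.149
endloop
endfacet
facet normal -0.796 0.604 -0.031
outer loop
vertex 3.034 0.902 0.326
vertex 2.821 0.663 1.149
vertex 3.352 1.356 1.014
endloop
endfacet
facet normal -0.269 0.856 -0.441
outer loop
vertex 3.034 0.902 0.326
vertex 3.352 1.356 1.014
vertex 3.876 1.168 0.328
endloop
endfacet
facet normal -0.111 0.358 -0.927
outer loop
vertex 3.034 0.902 0.326
vertex 3.876 1.168 0.328
vertex 3.669 0.359 0.04
endloop
endfacet
facet normal -0.539 -0.200 -0.818
outer loop
vertex 3.034 0.902 0.326
vertex 3.669 0.359 0.04
vertex 3.016 0.047 0.547
endloop
endfacet
facet normal -0.548 0.544 0.636
outer loop
vertex 3.352 1.356 1.014
vertex 2.821 0.663 1.149
vertex 3.531 0.781 1.66
endloop
endfacet
facet normal -0.819 -0.512 0.259
outer loop
vertex 2.821 0.663 1.149
vertex 3.016 0.047 0.547
vertex 3.324 -0.028 1.372
endloop
endfacet
facet normal -0.133 -0.758 -0.638
outer loop
vertex 3.016 0.047 0.547
vertex 3.669 0.359 0.04
vertex 3.848 -0.216 0.686
endloop
endfacet
facet normal 0.562 0.146 -0.814
outer loop
vertex 3.669 0.359 0.04
vertex 3.876 1.168 0.328
vertex 4.379 0.477 0.551
endloop
endfacet
facet normal 0.305 0.952 -0.028
outer loop
vertex 3.876 1.168 0.328
vertex 3.352 1.356 1.014
vertex 4.184 1.093 1.153
endloop
endfacet
facet normal 0.111 -0.358 0.927
outer loop
vertex 4.166 0.238 1.374
vertex 3.531 0.781 1.66
vertex 3.324 -0.028 1.372
endloop
endfacet
facet normal 0.269 -0.856 0.441
outer loop
vertex 4.166 0.238 1.374
vertex 3.324 -0.028 1.372
vertex 3.848 -0.216 0.686
endloop
endfacet
facet normal 0.796 -0.604 0.031
outer loop
vertex 4.166 0.238 1.374
vertex 3.848 -0.216 0.686
vertex 4.379 0.477 0.551
endloop
endfacet
facet normal 0.964 0.048 0.263
outer loop
vertex 4.166 0.238 1.374
vertex 4.379 0.477 0.551
vertex 4.184 1.093 1.153
endloop
endfacet
facet normal 0.539 0.200 0.818
outer loop
vertex 4.166 0.238 1.374
vertex 4.184 1.093 1.153
vertex 3.531 0.781 1.66
endloop
endfacet
facet normal -0.562 -0.146 0.814
outer loop
vertex 3.324 -0.028 1.372
vertex 3.531 0.781 1.66
vertex 2.821 0.663 1.149
endloop
endfacet
facet normal -0.305 -0.952 0.028
outer loop
vertex 3.848 -0.216 0.686
vertex 3.324 -0.028 1.372
vertex 3.016 0.047 0.547
endloop
endfacet
facet normal 0.548 -0.544 -0.636
outer loop
vertex 4.379 0.477 0.551
vertex 3.848 -0.216 0.686
vertex 3.669 0.359 0.04
endloop
endfacet
facet normal 0.819 0.512 -0.259
outer loop
vertex 4.184 1.093 1.153
vertex 4.379 0.477 0.551
vertex 3.876 1.168 0.328
endloop
endfacet
facet normal 0.133 0.758 0.638
outer loop
vertex 3.531 0.781 1.66
vertex 4.184 1.093 1.153
vertex 3.352 1.356 1.014
endloop
endfacet
facet normal -0.369 0.474 -0.799
outer loop
vertex 2.355 2.484 -2.292
vertex 3.132 3.081 -2.297
vertex 2.884 1.791 -2.947
endloop
endfacet
facet normal -0.793 -0.610 0.005
outer loop
vertex 3.688 0.759 -1.203
vertex 2.355 2.484 -2.292
vertex 2.884 1.791 -2.947
endloop
endfacet
facet normal -0.368 0.474 -0.800
outer loop
vertex 2.884 1.791 -2.947
vertex 3.132 3.081 -2.297
vertex 3.661 2.388 -2.951
endloop
endfacet
facet normal 0.485 -0.636 -0.600
outer loop
vertex 3.661 2.388 -2.951
vertex 3.688 0.759 -1.203
vertex 2.884 1.791 -2.947
endloop
endfacet
facet normal -0.485 0.636 0.600
outer loop
vertex 2.355 2.484 -2.292
vertex 3.936 2.049 -0.553
vertex 3.132 3.081 -2.297
endloop
endfacet
facet normal -0.793 -0.610 0.005
outer loop
vertex 3.159 1.452 -0.549
vertex 2.355 2.484 -2.292
vertex 3.688 0.759 -1.203
endloop
endfacet
facet normal -0.485 0.636 0.600
outer loop
vertex 3.159 1.452 -0.549
vertex 3.936 2.049 -0.553
vertex 2.355 2.484 -2.292
endloop
endfacet
facet normal 0.793 0.610 -0.005
outer loop
vertex 3.132 3.081 -2.297
vertex 3.936 2.049 -0.553
vertex 3.661 2.388 -2.951
endloop
endfacet
facet normal 0.485 -0.636 -0.600
outer loop
vertex 4.465 1.356 -1.208
vertex 3.688 0.759 -1.203
vertex 3.661 2.388 -2.951
endloop
endfacet
facet normal 0.793 0.610 -0.005
outer loop
vertex 3.661 2.388 -2.951
vertex 3.936 2.049 -0.553
vertex 4.465 1.356 -1.208
endloop
endfacet
facet normal 0.369 -0.473 0.800
outer loop
vertex 4.465 1.356 -1.208
vertex 3.159 1.452 -0.549
vertex 3.688 0.759 -1.203
endloop
endfacet
facet normal 0.369 -0.474 0.799
outer loop
vertex 3.936 2.049 -0.553
vertex 3.159 1.452 -0.549
vertex 4.465 1.356 -1.208
endloop
endfacet

endsolid


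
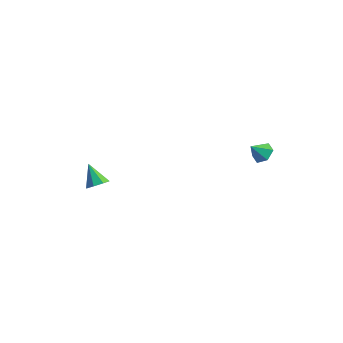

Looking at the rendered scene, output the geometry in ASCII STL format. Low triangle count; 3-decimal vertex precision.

solid 
facet normal 0.639 -0.204 -0.742
outer loop
vertex -2.854 -1.302 -2.636
vertex -3.358 -1.701 -2.96
vertex -3.164 -1.008 -2.984
endloop
endfacet
facet normal 0.217 0.832 0.510
outer loop
vertex -2.854 -1.302 -2.636
vertex -3.164 -1.008 -2.984
vertex -4.302 -1.399 -1.86
endloop
endfacet
facet normal 0.637 -0.204 -0.743
outer loop
vertex -3.164 -1.008 -2.984
vertex -3.358 -1.701 -2.96
vertex -3.588 -1.12 -3.317
endloop
endfacet
facet normal -0.287 0.957 0.043
outer loop
vertex -3.164 -1.008 -2.984
vertex -3.588 -1.12 -3.317
vertex -4.302 -1.399 -1.86
endloop
endfacet
facet normal 0.637 -0.205 -0.743
outer loop
vertex -3.588 -1.12 -3.317
vertex -3.358 -1.701 -2.96
vertex -3.878 -1.572 -3.441
endloop
endfacet
facet normal -0.775 0.571 -0.270
outer loop
vertex -3.588 -1.12 -3.317
vertex -3.878 -1.572 -3.441
vertex -4.302 -1.399 -1.86
endloop
endfacet
facet normal 0.637 -0.204 -0.743
outer loop
vertex -3.878 -1.572 -3.441
vertex -3.358 -1.701 -2.96
vertex -3.863 -2.1 -3.283
endloop
endfacet
facet normal -0.964 -0.101 -0.247
outer loop
vertex -3.878 -1.572 -3.441
vertex -3.863 -2.1 -3.283
vertex -4.302 -1.399 -1.86
endloop
endfacet
facet normal 0.637 -0.204 -0.744
outer loop
vertex -3.863 -2.1 -3.283
vertex -3.358 -1.701 -2.96
vertex -3.552 -2.394 -2.936
endloop
endfacet
facet normal -0.740 -0.665 0.099
outer loop
vertex -3.863 -2.1 -3.283
vertex -3.552 -2.394 -2.936
vertex -4.302 -1.399 -1.86
endloop
endfacet
facet normal 0.638 -0.204 -0.742
outer loop
vertex -3.552 -2.394 -2.936
vertex -3.358 -1.701 -2.96
vertex -3.128 -2.282 -2.602
endloop
endfacet
facet normal -0.237 -0.790 0.566
outer loop
vertex -3.552 -2.394 -2.936
vertex -3.128 -2.282 -2.602
vertex -4.302 -1.399 -1.86
endloop
endfacet
facet normal 0.638 -0.205 -0.742
outer loop
vertex -3.128 -2.282 -2.602
vertex -3.358 -1.701 -2.96
vertex -2.839 -1.83 -2.478
endloop
endfacet
facet normal 0.253 -0.403 0.880
outer loop
vertex -3.128 -2.282 -2.602
vertex -2.839 -1.83 -2.478
vertex -4.302 -1.399 -1.86
endloop
endfacet
facet normal 0.639 -0.204 -0.742
outer loop
vertex -2.839 -1.83 -2.478
vertex -3.358 -1.701 -2.96
vertex -2.854 -1.302 -2.636
endloop
endfacet
facet normal 0.441 0.269 0.856
outer loop
vertex -2.839 -1.83 -2.478
vertex -2.854 -1.302 -2.636
vertex -4.302 -1.399 -1.86
endloop
endfacet
facet normal 0.327 0.609 -0.723
outer loop
vertex 4.697 3.37 0.964
vertex 4.141 3.19 0.561
vertex 4.094 3.742 1.005
endloop
endfacet
facet normal 0.192 0.205 0.960
outer loop
vertex 4.697 3.37 0.964
vertex 4.094 3.742 1.005
vertex 3.799 2.55 1.319
endloop
endfacet
facet normal 0.327 0.609 -0.723
outer loop
vertex 4.094 3.742 1.005
vertex 4.141 3.19 0.561
vertex 3.538 3.562 0.602
endloop
endfacet
facet normal -0.622 0.340 0.706
outer loop
vertex 4.094 3.742 1.005
vertex 3.538 3.562 0.602
vertex 3.799 2.55 1.319
endloop
endfacet
facet normal 0.327 0.609 -0.723
outer loop
vertex 3.538 3.562 0.602
vertex 4.141 3.19 0.561
vertex 3.585 3.01 0.158
endloop
endfacet
facet normal -0.979 -0.173 0.112
outer loop
vertex 3.538 3.562 0.602
vertex 3.585 3.01 0.158
vertex 3.799 2.55 1.319
endloop
endfacet
facet normal 0.326 0.610 -0.722
outer loop
vertex 3.585 3.01 0.158
vertex 4.141 3.19 0.561
vertex 4.189 2.638 0.117
endloop
endfacet
facet normal -0.522 -0.822 -0.229
outer loop
vertex 3.585 3.01 0.158
vertex 4.189 2.638 0.117
vertex 3.799 2.55 1.319
endloop
endfacet
facet normal 0.326 0.610 -0.722
outer loop
vertex 4.189 2.638 0.117
vertex 4.141 3.19 0.561
vertex 4.745 2.818 0.52
endloop
endfacet
facet normal 0.292 -0.956 0.025
outer loop
vertex 4.189 2.638 0.117
vertex 4.745 2.818 0.52
vertex 3.799 2.55 1.319
endloop
endfacet
facet normal 0.326 0.610 -0.722
outer loop
vertex 4.745 2.818 0.52
vertex 4.141 3.19 0.561
vertex 4.697 3.37 0.964
endloop
endfacet
facet normal 0.649 -0.442 0.620
outer loop
vertex 4.745 2.818 0.52
vertex 4.697 3.37 0.964
vertex 3.799 2.55 1.319
endloop
endfacet

endsolid


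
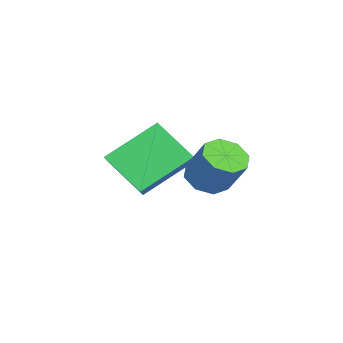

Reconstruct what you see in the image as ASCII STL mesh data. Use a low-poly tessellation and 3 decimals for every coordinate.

solid 
facet normal -0.850 -0.181 -0.495
outer loop
vertex -1.54 0.067 -2.962
vertex -1.215 1.046 -3.878
vertex -0.753 -1.07 -3.897
endloop
endfacet
facet normal -0.236 -0.709 0.664
outer loop
vertex 0.955 -0.706 -2.902
vertex -1.54 0.067 -2.962
vertex -0.753 -1.07 -3.897
endloop
endfacet
facet normal -0.850 -0.181 -0.495
outer loop
vertex -0.753 -1.07 -3.897
vertex -1.215 1.046 -3.878
vertex -0.428 -0.091 -4.814
endloop
endfacet
facet normal 0.471 -0.681 -0.560
outer loop
vertex -0.428 -0.091 -4.814
vertex 0.955 -0.706 -2.902
vertex -0.753 -1.07 -3.897
endloop
endfacet
facet normal -0.472 0.681 0.560
outer loop
vertex -1.54 0.067 -2.962
vertex 0.493 1.41 -2.883
vertex -1.215 1.046 -3.878
endloop
endfacet
facet normal -0.236 -0.710 0.664
outer loop
vertex 0.168 0.431 -1.966
vertex -1.54 0.067 -2.962
vertex 0.955 -0.706 -2.902
endloop
endfacet
facet normal -0.472 0.681 0.560
outer loop
vertex 0.168 0.431 -1.966
vertex 0.493 1.41 -2.883
vertex -1.54 0.067 -2.962
endloop
endfacet
facet normal 0.236 0.710 -0.664
outer loop
vertex -1.215 1.046 -3.878
vertex 0.493 1.41 -2.883
vertex -0.428 -0.091 -4.814
endloop
endfacet
facet normal 0.472 -0.681 -0.560
outer loop
vertex 1.28 0.273 -3.818
vertex 0.955 -0.706 -2.902
vertex -0.428 -0.091 -4.814
endloop
endfacet
facet normal 0.236 0.709 -0.664
outer loop
vertex -0.428 -0.091 -4.814
vertex 0.493 1.41 -2.883
vertex 1.28 0.273 -3.818
endloop
endfacet
facet normal 0.850 0.181 0.495
outer loop
vertex 1.28 0.273 -3.818
vertex 0.168 0.431 -1.966
vertex 0.955 -0.706 -2.902
endloop
endfacet
facet normal 0.850 0.181 0.495
outer loop
vertex 0.493 1.41 -2.883
vertex 0.168 0.431 -1.966
vertex 1.28 0.273 -3.818
endloop
endfacet
facet normal -0.324 -0.459 -0.827
outer loop
vertex 1.851 1.469 -2.905
vertex 1.495 1.948 -3.031
vertex 2.068 1.788 -3.167
endloop
endfacet
facet normal 0.824 -0.567 -0.008
outer loop
vertex 1.851 1.469 -2.905
vertex 2.068 1.788 -3.167
vertex 2.221 1.993 -1.962
endloop
endfacet
facet normal 0.824 -0.567 -0.008
outer loop
vertex 2.221 1.993 -1.962
vertex 2.068 1.788 -3.167
vertex 2.438 2.312 -2.225
endloop
endfacet
facet normal 0.325 0.460 0.826
outer loop
vertex 2.221 1.993 -1.962
vertex 2.438 2.312 -2.225
vertex 1.865 2.472 -2.089
endloop
endfacet
facet normal -0.325 -0.460 -0.827
outer loop
vertex 2.068 1.788 -3.167
vertex 1.495 1.948 -3.031
vertex 1.949 2.201 -3.35
endloop
endfacet
facet normal 0.911 0.083 -0.404
outer loop
vertex 2.068 1.788 -3.167
vertex 1.949 2.201 -3.35
vertex 2.438 2.312 -2.225
endloop
endfacet
facet normal 0.911 0.083 -0.404
outer loop
vertex 2.438 2.312 -2.225
vertex 1.949 2.201 -3.35
vertex 2.319 2.725 -2.408
endloop
endfacet
facet normal 0.325 0.460 0.827
outer loop
vertex 2.438 2.312 -2.225
vertex 2.319 2.725 -2.408
vertex 1.865 2.472 -2.089
endloop
endfacet
facet normal -0.325 -0.459 -0.827
outer loop
vertex 1.949 2.201 -3.35
vertex 1.495 1.948 -3.031
vertex 1.565 2.466 -3.346
endloop
endfacet
facet normal 0.466 0.683 -0.563
outer loop
vertex 1.949 2.201 -3.35
vertex 1.565 2.466 -3.346
vertex 2.319 2.725 -2.408
endloop
endfacet
facet normal 0.466 0.683 -0.563
outer loop
vertex 2.319 2.725 -2.408
vertex 1.565 2.466 -3.346
vertex 1.935 2.99 -2.404
endloop
endfacet
facet normal 0.325 0.459 0.827
outer loop
vertex 2.319 2.725 -2.408
vertex 1.935 2.99 -2.404
vertex 1.865 2.472 -2.089
endloop
endfacet
facet normal -0.323 -0.459 -0.827
outer loop
vertex 1.565 2.466 -3.346
vertex 1.495 1.948 -3.031
vertex 1.139 2.427 -3.158
endloop
endfacet
facet normal -0.254 0.884 -0.392
outer loop
vertex 1.565 2.466 -3.346
vertex 1.139 2.427 -3.158
vertex 1.935 2.99 -2.404
endloop
endfacet
facet normal -0.255 0.884 -0.391
outer loop
vertex 1.935 2.99 -2.404
vertex 1.139 2.427 -3.158
vertex 1.509 2.951 -2.215
endloop
endfacet
facet normal 0.325 0.459 0.827
outer loop
vertex 1.935 2.99 -2.404
vertex 1.509 2.951 -2.215
vertex 1.865 2.472 -2.089
endloop
endfacet
facet normal -0.325 -0.460 -0.826
outer loop
vertex 1.139 2.427 -3.158
vertex 1.495 1.948 -3.031
vertex 0.922 2.108 -2.895
endloop
endfacet
facet normal -0.824 0.567 0.008
outer loop
vertex 1.139 2.427 -3.158
vertex 0.922 2.108 -2.895
vertex 1.509 2.951 -2.215
endloop
endfacet
facet normal -0.824 0.567 0.008
outer loop
vertex 1.509 2.951 -2.215
vertex 0.922 2.108 -2.895
vertex 1.292 2.632 -1.953
endloop
endfacet
facet normal 0.324 0.459 0.827
outer loop
vertex 1.509 2.951 -2.215
vertex 1.292 2.632 -1.953
vertex 1.865 2.472 -2.089
endloop
endfacet
facet normal -0.325 -0.460 -0.827
outer loop
vertex 0.922 2.108 -2.895
vertex 1.495 1.948 -3.031
vertex 1.041 1.695 -2.712
endloop
endfacet
facet normal -0.911 -0.083 0.404
outer loop
vertex 0.922 2.108 -2.895
vertex 1.041 1.695 -2.712
vertex 1.292 2.632 -1.953
endloop
endfacet
facet normal -0.911 -0.083 0.404
outer loop
vertex 1.292 2.632 -1.953
vertex 1.041 1.695 -2.712
vertex 1.411 2.219 -1.77
endloop
endfacet
facet normal 0.325 0.460 0.827
outer loop
vertex 1.292 2.632 -1.953
vertex 1.411 2.219 -1.77
vertex 1.865 2.472 -2.089
endloop
endfacet
facet normal -0.325 -0.459 -0.827
outer loop
vertex 1.041 1.695 -2.712
vertex 1.495 1.948 -3.031
vertex 1.425 1.43 -2.716
endloop
endfacet
facet normal -0.466 -0.683 0.563
outer loop
vertex 1.041 1.695 -2.712
vertex 1.425 1.43 -2.716
vertex 1.411 2.219 -1.77
endloop
endfacet
facet normal -0.466 -0.683 0.563
outer loop
vertex 1.411 2.219 -1.77
vertex 1.425 1.43 -2.716
vertex 1.795 1.954 -1.774
endloop
endfacet
facet normal 0.325 0.459 0.827
outer loop
vertex 1.411 2.219 -1.77
vertex 1.795 1.954 -1.774
vertex 1.865 2.472 -2.089
endloop
endfacet
facet normal -0.325 -0.459 -0.827
outer loop
vertex 1.425 1.43 -2.716
vertex 1.495 1.948 -3.031
vertex 1.851 1.469 -2.905
endloop
endfacet
facet normal 0.255 -0.884 0.392
outer loop
vertex 1.425 1.43 -2.716
vertex 1.851 1.469 -2.905
vertex 1.795 1.954 -1.774
endloop
endfacet
facet normal 0.254 -0.884 0.392
outer loop
vertex 1.795 1.954 -1.774
vertex 1.851 1.469 -2.905
vertex 2.221 1.993 -1.962
endloop
endfacet
facet normal 0.323 0.459 0.827
outer loop
vertex 1.795 1.954 -1.774
vertex 2.221 1.993 -1.962
vertex 1.865 2.472 -2.089
endloop
endfacet

endsolid


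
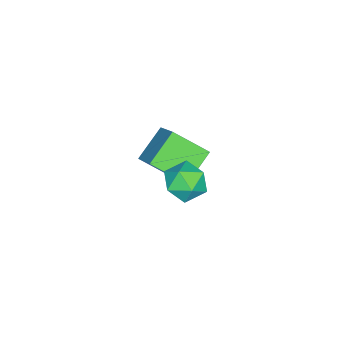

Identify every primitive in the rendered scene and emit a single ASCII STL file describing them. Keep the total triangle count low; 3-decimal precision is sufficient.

solid 
facet normal -0.547 -0.556 -0.626
outer loop
vertex -2.972 -3.776 -3.296
vertex -4.553 -3.419 -2.23
vertex -3.362 -2.114 -4.431
endloop
endfacet
facet normal 0.815 -0.184 -0.549
outer loop
vertex -2.207 -0.941 -3.11
vertex -2.972 -3.776 -3.296
vertex -3.362 -2.114 -4.431
endloop
endfacet
facet normal -0.548 -0.555 -0.626
outer loop
vertex -3.362 -2.114 -4.431
vertex -4.553 -3.419 -2.23
vertex -4.943 -1.757 -3.364
endloop
endfacet
facet normal -0.190 0.811 -0.553
outer loop
vertex -4.943 -1.757 -3.364
vertex -2.207 -0.941 -3.11
vertex -3.362 -2.114 -4.431
endloop
endfacet
facet normal 0.190 -0.811 0.554
outer loop
vertex -2.972 -3.776 -3.296
vertex -3.398 -2.246 -0.909
vertex -4.553 -3.419 -2.23
endloop
endfacet
facet normal 0.815 -0.184 -0.550
outer loop
vertex -1.817 -2.603 -1.976
vertex -2.972 -3.776 -3.296
vertex -2.207 -0.941 -3.11
endloop
endfacet
facet normal 0.191 -0.811 0.554
outer loop
vertex -1.817 -2.603 -1.976
vertex -3.398 -2.246 -0.909
vertex -2.972 -3.776 -3.296
endloop
endfacet
facet normal -0.815 0.184 0.550
outer loop
vertex -4.553 -3.419 -2.23
vertex -3.398 -2.246 -0.909
vertex -4.943 -1.757 -3.364
endloop
endfacet
facet normal -0.190 0.811 -0.554
outer loop
vertex -3.788 -0.584 -2.044
vertex -2.207 -0.941 -3.11
vertex -4.943 -1.757 -3.364
endloop
endfacet
facet normal -0.815 0.184 0.550
outer loop
vertex -4.943 -1.757 -3.364
vertex -3.398 -2.246 -0.909
vertex -3.788 -0.584 -2.044
endloop
endfacet
facet normal 0.547 0.556 0.626
outer loop
vertex -3.788 -0.584 -2.044
vertex -1.817 -2.603 -1.976
vertex -2.207 -0.941 -3.11
endloop
endfacet
facet normal 0.548 0.556 0.626
outer loop
vertex -3.398 -2.246 -0.909
vertex -1.817 -2.603 -1.976
vertex -3.788 -0.584 -2.044
endloop
endfacet
facet normal -0.804 0.315 0.504
outer loop
vertex 0.515 1.106 1.515
vertex 0.732 0.416 2.293
vertex 1.137 1.397 2.325
endloop
endfacet
facet normal -0.531 0.841 0.106
outer loop
vertex 0.515 1.106 1.515
vertex 1.137 1.397 2.325
vertex 1.389 1.681 1.333
endloop
endfacet
facet normal -0.530 0.624 -0.575
outer loop
vertex 0.515 1.106 1.515
vertex 1.389 1.681 1.333
vertex 1.14 0.875 0.688
endloop
endfacet
facet normal -0.802 -0.036 -0.596
outer loop
vertex 0.515 1.106 1.515
vertex 1.14 0.875 0.688
vertex 0.734 0.093 1.281
endloop
endfacet
facet normal -0.972 -0.226 0.070
outer loop
vertex 0.515 1.106 1.515
vertex 0.734 0.093 1.281
vertex 0.732 0.416 2.293
endloop
endfacet
facet normal 0.146 0.941 0.306
outer loop
vertex 1.389 1.681 1.333
vertex 1.137 1.397 2.325
vertex 2.146 1.347 1.999
endloop
endfacet
facet normal -0.296 0.091 0.951
outer loop
vertex 1.137 1.397 2.325
vertex 0.732 0.416 2.293
vertex 1.74 0.565 2.592
endloop
endfacet
facet normal -0.566 -0.786 0.250
outer loop
vertex 0.732 0.416 2.293
vertex 0.734 0.093 1.281
vertex 1.491 -0.241 1.947
endloop
endfacet
facet normal -0.291 -0.477 -0.829
outer loop
vertex 0.734 0.093 1.281
vertex 1.14 0.875 0.688
vertex 1.743 0.043 0.955
endloop
endfacet
facet normal 0.148 0.590 -0.794
outer loop
vertex 1.14 0.875 0.688
vertex 1.389 1.681 1.333
vertex 2.148 1.024 0.987
endloop
endfacet
facet normal 0.802 0.036 0.596
outer loop
vertex 2.365 0.334 1.765
vertex 2.146 1.347 1.999
vertex 1.74 0.565 2.592
endloop
endfacet
facet normal 0.530 -0.624 0.575
outer loop
vertex 2.365 0.334 1.765
vertex 1.74 0.565 2.592
vertex 1.491 -0.241 1.947
endloop
endfacet
facet normal 0.531 -0.841 -0.106
outer loop
vertex 2.365 0.334 1.765
vertex 1.491 -0.241 1.947
vertex 1.743 0.043 0.955
endloop
endfacet
facet normal 0.804 -0.315 -0.504
outer loop
vertex 2.365 0.334 1.765
vertex 1.743 0.043 0.955
vertex 2.148 1.024 0.987
endloop
endfacet
facet normal 0.972 0.226 -0.070
outer loop
vertex 2.365 0.334 1.765
vertex 2.148 1.024 0.987
vertex 2.146 1.347 1.999
endloop
endfacet
facet normal 0.291 0.477 0.829
outer loop
vertex 1.74 0.565 2.592
vertex 2.146 1.347 1.999
vertex 1.137 1.397 2.325
endloop
endfacet
facet normal -0.148 -0.590 0.794
outer loop
vertex 1.491 -0.241 1.947
vertex 1.74 0.565 2.592
vertex 0.732 0.416 2.293
endloop
endfacet
facet normal -0.146 -0.941 -0.306
outer loop
vertex 1.743 0.043 0.955
vertex 1.491 -0.241 1.947
vertex 0.734 0.093 1.281
endloop
endfacet
facet normal 0.296 -0.091 -0.951
outer loop
vertex 2.148 1.024 0.987
vertex 1.743 0.043 0.955
vertex 1.14 0.875 0.688
endloop
endfacet
facet normal 0.566 0.786 -0.250
outer loop
vertex 2.146 1.347 1.999
vertex 2.148 1.024 0.987
vertex 1.389 1.681 1.333
endloop
endfacet

endsolid


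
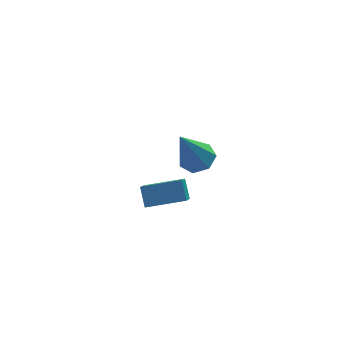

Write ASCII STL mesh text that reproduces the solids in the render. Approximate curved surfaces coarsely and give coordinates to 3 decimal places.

solid 
facet normal 0.373 0.231 -0.899
outer loop
vertex -0.821 -1.466 2.284
vertex -1.458 -1.228 2.081
vertex -0.93 -0.869 2.392
endloop
endfacet
facet normal 0.755 0.019 0.656
outer loop
vertex -0.821 -1.466 2.284
vertex -0.93 -0.869 2.392
vertex -2.202 -1.692 3.879
endloop
endfacet
facet normal 0.371 0.233 -0.899
outer loop
vertex -0.93 -0.869 2.392
vertex -1.458 -1.228 2.081
vertex -1.437 -0.543 2.267
endloop
endfacet
facet normal 0.295 0.706 0.644
outer loop
vertex -0.93 -0.869 2.392
vertex -1.437 -0.543 2.267
vertex -2.202 -1.692 3.879
endloop
endfacet
facet normal 0.371 0.233 -0.899
outer loop
vertex -1.437 -0.543 2.267
vertex -1.458 -1.228 2.081
vertex -1.96 -0.732 2.002
endloop
endfacet
facet normal -0.471 0.809 0.353
outer loop
vertex -1.437 -0.543 2.267
vertex -1.96 -0.732 2.002
vertex -2.202 -1.692 3.879
endloop
endfacet
facet normal 0.372 0.233 -0.899
outer loop
vertex -1.96 -0.732 2.002
vertex -1.458 -1.228 2.081
vertex -2.105 -1.295 1.796
endloop
endfacet
facet normal -0.969 0.249 0.002
outer loop
vertex -1.96 -0.732 2.002
vertex -2.105 -1.295 1.796
vertex -2.202 -1.692 3.879
endloop
endfacet
facet normal 0.372 0.231 -0.899
outer loop
vertex -2.105 -1.295 1.796
vertex -1.458 -1.228 2.081
vertex -1.763 -1.807 1.806
endloop
endfacet
facet normal -0.822 -0.552 -0.143
outer loop
vertex -2.105 -1.295 1.796
vertex -1.763 -1.807 1.806
vertex -2.202 -1.692 3.879
endloop
endfacet
facet normal 0.370 0.232 -0.899
outer loop
vertex -1.763 -1.807 1.806
vertex -1.458 -1.228 2.081
vertex -1.191 -1.883 2.022
endloop
endfacet
facet normal -0.141 -0.990 0.025
outer loop
vertex -1.763 -1.807 1.806
vertex -1.191 -1.883 2.022
vertex -2.202 -1.692 3.879
endloop
endfacet
facet normal 0.373 0.233 -0.898
outer loop
vertex -1.191 -1.883 2.022
vertex -1.458 -1.228 2.081
vertex -0.821 -1.466 2.284
endloop
endfacet
facet normal 0.560 -0.736 0.381
outer loop
vertex -1.191 -1.883 2.022
vertex -0.821 -1.466 2.284
vertex -2.202 -1.692 3.879
endloop
endfacet
facet normal -0.967 0.156 -0.203
outer loop
vertex -3.236 0.199 -0.613
vertex -2.897 1.141 -1.503
vertex -3.201 -0.419 -1.253
endloop
endfacet
facet normal -0.254 -0.703 0.665
outer loop
vertex -1.703 -0.661 -0.937
vertex -3.236 0.199 -0.613
vertex -3.201 -0.419 -1.253
endloop
endfacet
facet normal -0.967 0.156 -0.203
outer loop
vertex -3.201 -0.419 -1.253
vertex -2.897 1.141 -1.503
vertex -2.862 0.523 -2.143
endloop
endfacet
facet normal 0.040 -0.694 -0.719
outer loop
vertex -2.862 0.523 -2.143
vertex -1.703 -0.661 -0.937
vertex -3.201 -0.419 -1.253
endloop
endfacet
facet normal -0.040 0.694 0.719
outer loop
vertex -3.236 0.199 -0.613
vertex -1.399 0.899 -1.187
vertex -2.897 1.141 -1.503
endloop
endfacet
facet normal -0.254 -0.703 0.665
outer loop
vertex -1.738 -0.043 -0.297
vertex -3.236 0.199 -0.613
vertex -1.703 -0.661 -0.937
endloop
endfacet
facet normal -0.040 0.694 0.719
outer loop
vertex -1.738 -0.043 -0.297
vertex -1.399 0.899 -1.187
vertex -3.236 0.199 -0.613
endloop
endfacet
facet normal 0.254 0.703 -0.665
outer loop
vertex -2.897 1.141 -1.503
vertex -1.399 0.899 -1.187
vertex -2.862 0.523 -2.143
endloop
endfacet
facet normal 0.040 -0.694 -0.719
outer loop
vertex -1.364 0.281 -1.827
vertex -1.703 -0.661 -0.937
vertex -2.862 0.523 -2.143
endloop
endfacet
facet normal 0.254 0.703 -0.665
outer loop
vertex -2.862 0.523 -2.143
vertex -1.399 0.899 -1.187
vertex -1.364 0.281 -1.827
endloop
endfacet
facet normal 0.967 -0.156 0.203
outer loop
vertex -1.364 0.281 -1.827
vertex -1.738 -0.043 -0.297
vertex -1.703 -0.661 -0.937
endloop
endfacet
facet normal 0.967 -0.156 0.203
outer loop
vertex -1.399 0.899 -1.187
vertex -1.738 -0.043 -0.297
vertex -1.364 0.281 -1.827
endloop
endfacet

endsolid
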